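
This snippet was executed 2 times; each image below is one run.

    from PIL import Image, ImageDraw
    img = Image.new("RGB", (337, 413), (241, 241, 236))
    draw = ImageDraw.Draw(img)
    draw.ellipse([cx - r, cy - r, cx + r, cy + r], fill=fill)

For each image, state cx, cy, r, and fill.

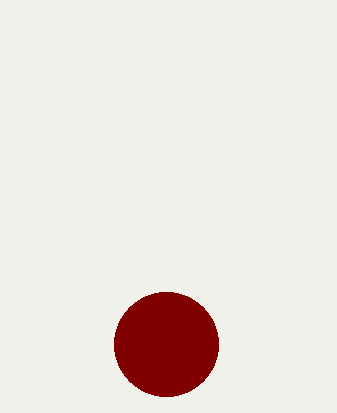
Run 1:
cx = 166; cy = 344; r = 52; fill = 'maroon'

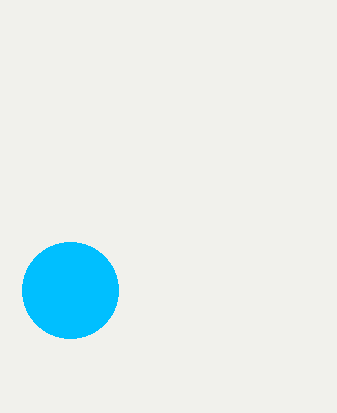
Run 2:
cx = 70, cy = 290, r = 48, fill = 'deepskyblue'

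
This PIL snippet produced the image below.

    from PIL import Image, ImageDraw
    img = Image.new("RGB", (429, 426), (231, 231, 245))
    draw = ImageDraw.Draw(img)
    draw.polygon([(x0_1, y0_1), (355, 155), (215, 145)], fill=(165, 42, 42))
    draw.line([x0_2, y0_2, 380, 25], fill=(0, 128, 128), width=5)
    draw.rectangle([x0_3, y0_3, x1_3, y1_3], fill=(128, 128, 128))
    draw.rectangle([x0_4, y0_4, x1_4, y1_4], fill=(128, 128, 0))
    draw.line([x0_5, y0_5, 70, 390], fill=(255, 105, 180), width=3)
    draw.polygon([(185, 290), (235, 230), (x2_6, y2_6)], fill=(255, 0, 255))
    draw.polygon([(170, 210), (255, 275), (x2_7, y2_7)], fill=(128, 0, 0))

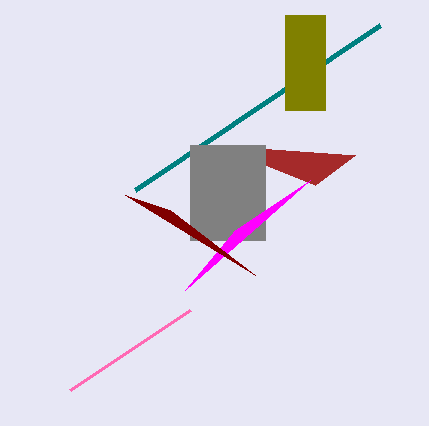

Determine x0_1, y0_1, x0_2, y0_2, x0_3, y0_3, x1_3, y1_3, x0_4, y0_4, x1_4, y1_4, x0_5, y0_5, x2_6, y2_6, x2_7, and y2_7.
x0_1 = 315; y0_1 = 185; x0_2 = 135; y0_2 = 190; x0_3 = 190; y0_3 = 145; x1_3 = 265; y1_3 = 240; x0_4 = 285; y0_4 = 15; x1_4 = 325; y1_4 = 110; x0_5 = 190; y0_5 = 310; x2_6 = 310; y2_6 = 180; x2_7 = 125; y2_7 = 195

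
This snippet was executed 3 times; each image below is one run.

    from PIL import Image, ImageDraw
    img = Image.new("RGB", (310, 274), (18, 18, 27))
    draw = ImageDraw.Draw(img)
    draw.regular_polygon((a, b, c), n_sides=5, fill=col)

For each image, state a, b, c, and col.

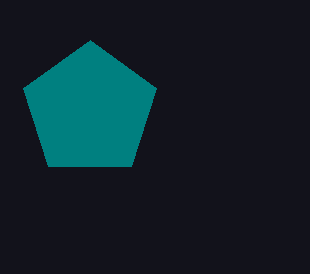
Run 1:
a = 90, b = 110, c = 70, col = 'teal'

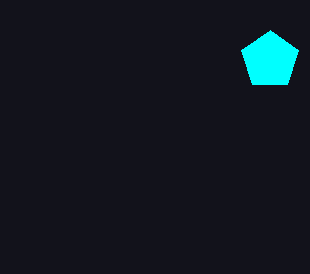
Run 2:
a = 270; b = 60; c = 30; col = 'cyan'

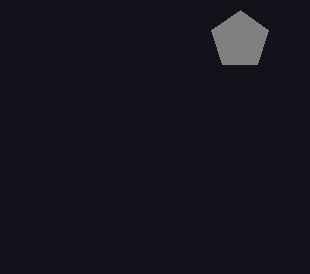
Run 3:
a = 240, b = 40, c = 30, col = 'gray'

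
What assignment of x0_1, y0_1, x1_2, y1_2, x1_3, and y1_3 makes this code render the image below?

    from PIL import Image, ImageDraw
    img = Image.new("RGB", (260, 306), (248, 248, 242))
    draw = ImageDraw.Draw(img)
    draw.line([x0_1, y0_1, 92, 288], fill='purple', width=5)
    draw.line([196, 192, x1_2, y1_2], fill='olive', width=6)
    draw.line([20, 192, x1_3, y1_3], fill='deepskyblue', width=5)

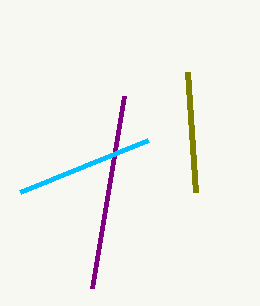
x0_1 = 124
y0_1 = 96
x1_2 = 188
y1_2 = 72
x1_3 = 148
y1_3 = 140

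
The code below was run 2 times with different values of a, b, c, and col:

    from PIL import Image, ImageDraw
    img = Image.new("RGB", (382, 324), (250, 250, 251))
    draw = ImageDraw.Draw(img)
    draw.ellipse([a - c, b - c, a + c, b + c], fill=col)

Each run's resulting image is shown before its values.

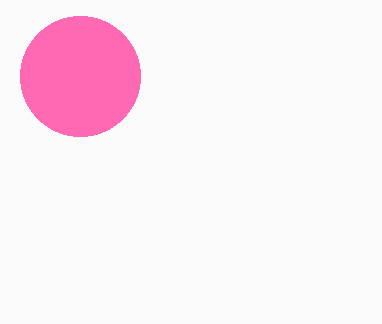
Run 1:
a = 80
b = 76
c = 60
col = 'hotpink'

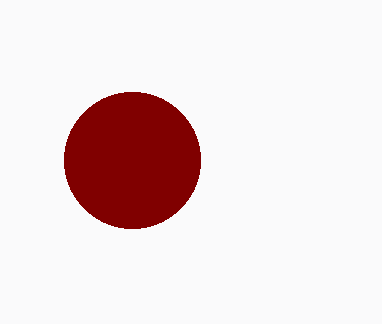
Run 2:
a = 132
b = 160
c = 68
col = 'maroon'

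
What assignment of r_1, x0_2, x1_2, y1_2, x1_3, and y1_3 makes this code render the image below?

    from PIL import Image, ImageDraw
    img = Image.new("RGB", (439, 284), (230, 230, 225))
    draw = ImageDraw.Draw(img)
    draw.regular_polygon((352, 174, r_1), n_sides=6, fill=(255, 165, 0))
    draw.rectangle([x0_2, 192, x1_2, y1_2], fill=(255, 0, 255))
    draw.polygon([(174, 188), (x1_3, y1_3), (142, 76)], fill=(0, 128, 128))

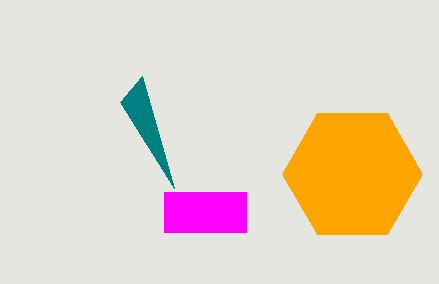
r_1 = 70; x0_2 = 164; x1_2 = 246; y1_2 = 232; x1_3 = 120; y1_3 = 102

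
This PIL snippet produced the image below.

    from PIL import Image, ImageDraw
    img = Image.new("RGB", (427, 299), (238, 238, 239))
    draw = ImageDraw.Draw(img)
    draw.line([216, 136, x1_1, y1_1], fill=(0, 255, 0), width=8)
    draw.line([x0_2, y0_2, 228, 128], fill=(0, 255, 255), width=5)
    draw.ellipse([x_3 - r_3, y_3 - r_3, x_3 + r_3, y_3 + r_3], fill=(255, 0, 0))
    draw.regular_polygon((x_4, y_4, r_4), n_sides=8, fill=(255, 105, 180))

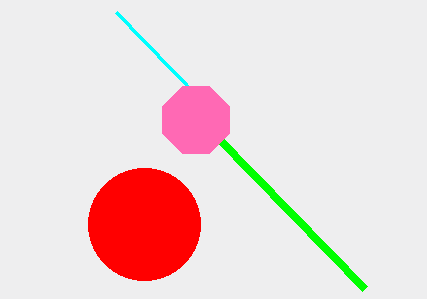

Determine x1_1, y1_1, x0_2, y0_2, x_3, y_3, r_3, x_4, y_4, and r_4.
x1_1 = 364; y1_1 = 288; x0_2 = 116; y0_2 = 12; x_3 = 144; y_3 = 224; r_3 = 56; x_4 = 196; y_4 = 120; r_4 = 36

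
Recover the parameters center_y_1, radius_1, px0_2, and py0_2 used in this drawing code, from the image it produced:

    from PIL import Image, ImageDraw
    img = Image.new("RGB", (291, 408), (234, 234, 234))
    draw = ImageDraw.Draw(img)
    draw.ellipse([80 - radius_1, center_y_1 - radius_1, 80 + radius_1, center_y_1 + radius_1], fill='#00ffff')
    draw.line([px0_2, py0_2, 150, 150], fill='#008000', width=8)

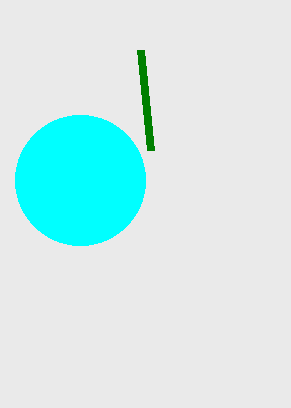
center_y_1 = 180, radius_1 = 65, px0_2 = 140, py0_2 = 50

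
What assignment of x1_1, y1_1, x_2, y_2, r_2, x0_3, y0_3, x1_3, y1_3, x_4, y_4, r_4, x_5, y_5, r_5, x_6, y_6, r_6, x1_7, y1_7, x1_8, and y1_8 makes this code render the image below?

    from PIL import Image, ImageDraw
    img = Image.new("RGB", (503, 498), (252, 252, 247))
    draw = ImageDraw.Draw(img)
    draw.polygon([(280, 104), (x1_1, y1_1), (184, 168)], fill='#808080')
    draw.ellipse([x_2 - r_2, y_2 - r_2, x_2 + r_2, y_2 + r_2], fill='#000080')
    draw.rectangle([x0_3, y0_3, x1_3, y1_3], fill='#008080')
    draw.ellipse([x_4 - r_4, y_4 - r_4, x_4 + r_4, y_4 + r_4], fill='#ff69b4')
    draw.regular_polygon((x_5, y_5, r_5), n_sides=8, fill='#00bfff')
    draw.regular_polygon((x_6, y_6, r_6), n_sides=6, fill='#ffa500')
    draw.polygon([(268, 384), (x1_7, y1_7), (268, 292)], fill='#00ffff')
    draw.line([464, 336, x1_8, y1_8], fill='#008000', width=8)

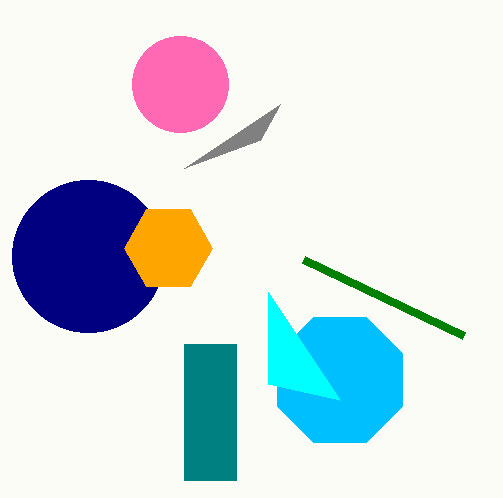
x1_1 = 260; y1_1 = 140; x_2 = 88; y_2 = 256; r_2 = 76; x0_3 = 184; y0_3 = 344; x1_3 = 236; y1_3 = 480; x_4 = 180; y_4 = 84; r_4 = 48; x_5 = 340; y_5 = 380; r_5 = 68; x_6 = 168; y_6 = 248; r_6 = 44; x1_7 = 340; y1_7 = 400; x1_8 = 304; y1_8 = 260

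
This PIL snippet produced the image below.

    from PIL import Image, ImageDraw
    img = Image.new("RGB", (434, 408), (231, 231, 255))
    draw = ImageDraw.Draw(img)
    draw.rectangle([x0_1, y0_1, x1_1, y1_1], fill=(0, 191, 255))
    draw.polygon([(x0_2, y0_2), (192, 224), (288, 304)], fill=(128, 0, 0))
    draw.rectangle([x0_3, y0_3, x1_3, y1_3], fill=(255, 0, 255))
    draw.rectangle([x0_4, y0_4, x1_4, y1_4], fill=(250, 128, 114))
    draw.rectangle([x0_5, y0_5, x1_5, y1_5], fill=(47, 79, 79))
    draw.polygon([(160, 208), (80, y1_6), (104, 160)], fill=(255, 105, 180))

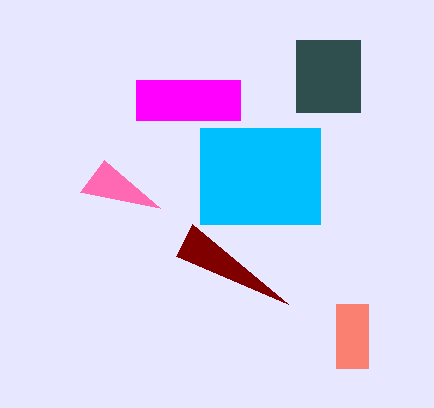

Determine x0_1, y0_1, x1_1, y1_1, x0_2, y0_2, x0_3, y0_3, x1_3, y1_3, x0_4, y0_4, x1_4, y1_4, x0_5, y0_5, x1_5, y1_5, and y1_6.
x0_1 = 200
y0_1 = 128
x1_1 = 320
y1_1 = 224
x0_2 = 176
y0_2 = 256
x0_3 = 136
y0_3 = 80
x1_3 = 240
y1_3 = 120
x0_4 = 336
y0_4 = 304
x1_4 = 368
y1_4 = 368
x0_5 = 296
y0_5 = 40
x1_5 = 360
y1_5 = 112
y1_6 = 192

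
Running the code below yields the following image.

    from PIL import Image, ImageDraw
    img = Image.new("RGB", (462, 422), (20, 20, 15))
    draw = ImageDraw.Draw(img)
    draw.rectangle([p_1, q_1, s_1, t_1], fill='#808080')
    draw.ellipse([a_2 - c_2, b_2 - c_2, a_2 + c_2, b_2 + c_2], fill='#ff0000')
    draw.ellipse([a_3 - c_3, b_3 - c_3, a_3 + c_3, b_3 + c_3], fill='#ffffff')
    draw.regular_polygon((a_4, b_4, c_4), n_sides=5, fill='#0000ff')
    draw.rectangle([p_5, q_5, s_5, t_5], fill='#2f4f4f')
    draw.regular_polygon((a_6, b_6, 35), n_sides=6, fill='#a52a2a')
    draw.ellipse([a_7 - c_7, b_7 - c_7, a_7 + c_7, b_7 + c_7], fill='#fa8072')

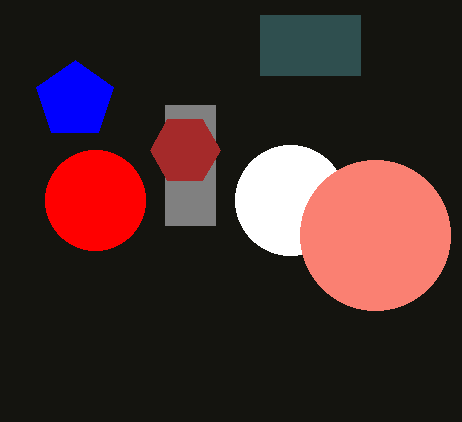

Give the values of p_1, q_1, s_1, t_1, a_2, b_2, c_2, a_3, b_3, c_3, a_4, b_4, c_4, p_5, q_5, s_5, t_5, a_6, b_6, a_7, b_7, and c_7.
p_1 = 165, q_1 = 105, s_1 = 215, t_1 = 225, a_2 = 95, b_2 = 200, c_2 = 50, a_3 = 290, b_3 = 200, c_3 = 55, a_4 = 75, b_4 = 100, c_4 = 40, p_5 = 260, q_5 = 15, s_5 = 360, t_5 = 75, a_6 = 185, b_6 = 150, a_7 = 375, b_7 = 235, c_7 = 75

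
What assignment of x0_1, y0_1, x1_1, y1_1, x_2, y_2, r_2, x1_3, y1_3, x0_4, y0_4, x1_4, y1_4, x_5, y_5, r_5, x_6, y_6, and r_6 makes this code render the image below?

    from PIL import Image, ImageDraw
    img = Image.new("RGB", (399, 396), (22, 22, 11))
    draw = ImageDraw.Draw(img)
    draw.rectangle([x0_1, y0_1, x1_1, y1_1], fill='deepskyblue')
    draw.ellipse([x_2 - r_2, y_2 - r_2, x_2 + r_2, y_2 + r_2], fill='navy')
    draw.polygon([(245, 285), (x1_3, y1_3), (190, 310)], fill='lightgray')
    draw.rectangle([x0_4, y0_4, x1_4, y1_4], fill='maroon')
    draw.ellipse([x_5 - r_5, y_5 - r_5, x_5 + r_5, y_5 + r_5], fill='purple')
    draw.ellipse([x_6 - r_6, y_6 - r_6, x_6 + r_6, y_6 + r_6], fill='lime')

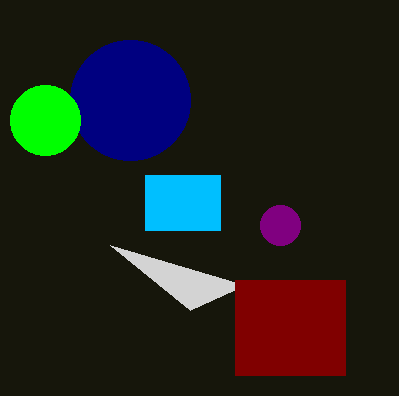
x0_1 = 145, y0_1 = 175, x1_1 = 220, y1_1 = 230, x_2 = 130, y_2 = 100, r_2 = 60, x1_3 = 110, y1_3 = 245, x0_4 = 235, y0_4 = 280, x1_4 = 345, y1_4 = 375, x_5 = 280, y_5 = 225, r_5 = 20, x_6 = 45, y_6 = 120, r_6 = 35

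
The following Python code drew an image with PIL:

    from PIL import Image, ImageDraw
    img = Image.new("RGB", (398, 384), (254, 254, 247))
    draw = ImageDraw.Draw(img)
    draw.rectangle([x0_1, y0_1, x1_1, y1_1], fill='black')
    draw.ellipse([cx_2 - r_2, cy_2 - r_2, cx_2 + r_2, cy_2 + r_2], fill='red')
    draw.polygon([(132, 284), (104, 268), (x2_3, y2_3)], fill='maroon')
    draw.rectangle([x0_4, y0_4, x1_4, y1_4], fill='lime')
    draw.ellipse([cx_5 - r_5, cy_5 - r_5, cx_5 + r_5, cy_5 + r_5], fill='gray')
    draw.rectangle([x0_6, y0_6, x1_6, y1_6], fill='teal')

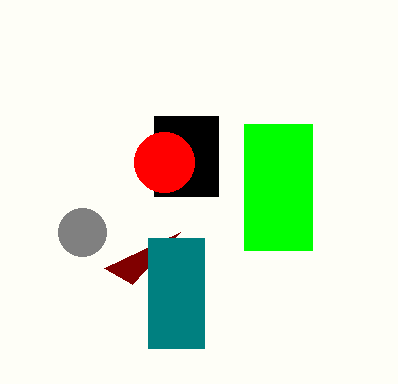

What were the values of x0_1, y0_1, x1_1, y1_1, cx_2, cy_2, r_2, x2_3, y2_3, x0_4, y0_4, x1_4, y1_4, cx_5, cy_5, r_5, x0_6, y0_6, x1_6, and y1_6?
x0_1 = 154, y0_1 = 116, x1_1 = 218, y1_1 = 196, cx_2 = 164, cy_2 = 162, r_2 = 30, x2_3 = 180, y2_3 = 232, x0_4 = 244, y0_4 = 124, x1_4 = 312, y1_4 = 250, cx_5 = 82, cy_5 = 232, r_5 = 24, x0_6 = 148, y0_6 = 238, x1_6 = 204, y1_6 = 348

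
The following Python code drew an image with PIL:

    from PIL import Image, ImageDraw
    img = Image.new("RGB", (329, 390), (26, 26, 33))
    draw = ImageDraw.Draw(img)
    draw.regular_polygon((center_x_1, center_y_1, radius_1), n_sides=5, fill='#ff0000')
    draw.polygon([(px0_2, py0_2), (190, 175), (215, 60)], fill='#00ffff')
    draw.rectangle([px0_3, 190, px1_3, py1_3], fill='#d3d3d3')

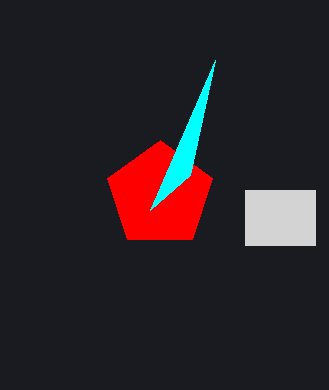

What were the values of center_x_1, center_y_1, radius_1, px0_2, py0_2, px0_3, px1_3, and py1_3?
center_x_1 = 160
center_y_1 = 195
radius_1 = 55
px0_2 = 150
py0_2 = 210
px0_3 = 245
px1_3 = 315
py1_3 = 245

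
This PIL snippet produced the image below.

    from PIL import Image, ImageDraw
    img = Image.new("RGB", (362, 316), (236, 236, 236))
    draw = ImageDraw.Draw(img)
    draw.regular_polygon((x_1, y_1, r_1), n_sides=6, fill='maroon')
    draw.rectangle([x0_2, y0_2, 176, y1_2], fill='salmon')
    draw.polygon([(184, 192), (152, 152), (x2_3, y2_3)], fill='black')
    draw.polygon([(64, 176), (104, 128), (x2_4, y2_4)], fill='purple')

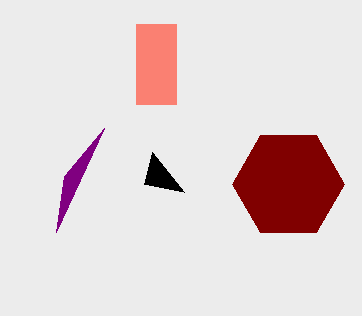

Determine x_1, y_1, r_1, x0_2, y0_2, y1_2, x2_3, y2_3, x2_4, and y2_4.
x_1 = 288; y_1 = 184; r_1 = 56; x0_2 = 136; y0_2 = 24; y1_2 = 104; x2_3 = 144; y2_3 = 184; x2_4 = 56; y2_4 = 232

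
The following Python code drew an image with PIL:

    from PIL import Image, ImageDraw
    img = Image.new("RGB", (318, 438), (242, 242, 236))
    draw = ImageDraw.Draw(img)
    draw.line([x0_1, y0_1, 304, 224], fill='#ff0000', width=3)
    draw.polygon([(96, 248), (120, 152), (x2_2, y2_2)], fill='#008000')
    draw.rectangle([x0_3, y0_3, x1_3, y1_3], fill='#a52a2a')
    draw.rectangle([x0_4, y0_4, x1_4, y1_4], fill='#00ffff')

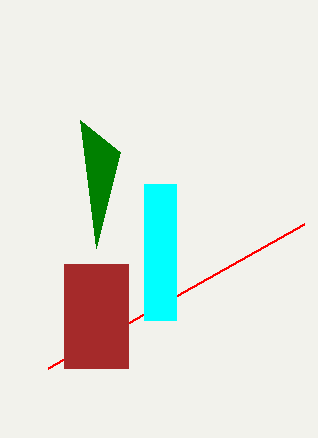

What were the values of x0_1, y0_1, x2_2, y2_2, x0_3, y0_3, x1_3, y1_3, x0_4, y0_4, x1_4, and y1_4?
x0_1 = 48; y0_1 = 368; x2_2 = 80; y2_2 = 120; x0_3 = 64; y0_3 = 264; x1_3 = 128; y1_3 = 368; x0_4 = 144; y0_4 = 184; x1_4 = 176; y1_4 = 320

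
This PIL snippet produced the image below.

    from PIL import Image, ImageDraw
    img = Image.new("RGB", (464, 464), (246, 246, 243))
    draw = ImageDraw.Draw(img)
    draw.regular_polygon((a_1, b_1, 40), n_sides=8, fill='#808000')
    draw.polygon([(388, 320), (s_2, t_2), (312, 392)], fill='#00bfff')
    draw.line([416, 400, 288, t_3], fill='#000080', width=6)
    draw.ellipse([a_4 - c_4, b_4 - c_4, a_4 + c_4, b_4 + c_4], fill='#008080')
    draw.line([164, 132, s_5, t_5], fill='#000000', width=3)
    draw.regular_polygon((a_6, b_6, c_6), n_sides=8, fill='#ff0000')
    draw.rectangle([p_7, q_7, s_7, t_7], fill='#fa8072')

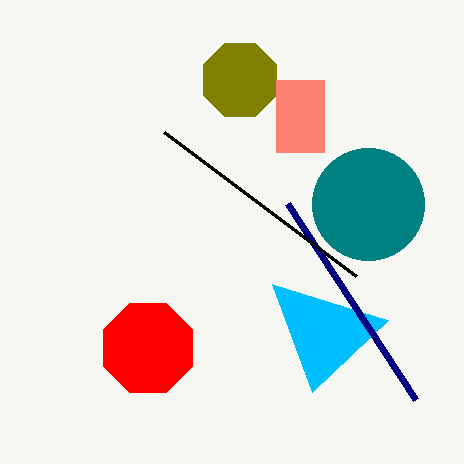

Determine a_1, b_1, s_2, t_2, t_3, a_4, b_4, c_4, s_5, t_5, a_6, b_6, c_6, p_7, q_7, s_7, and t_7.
a_1 = 240, b_1 = 80, s_2 = 272, t_2 = 284, t_3 = 204, a_4 = 368, b_4 = 204, c_4 = 56, s_5 = 356, t_5 = 276, a_6 = 148, b_6 = 348, c_6 = 48, p_7 = 276, q_7 = 80, s_7 = 324, t_7 = 152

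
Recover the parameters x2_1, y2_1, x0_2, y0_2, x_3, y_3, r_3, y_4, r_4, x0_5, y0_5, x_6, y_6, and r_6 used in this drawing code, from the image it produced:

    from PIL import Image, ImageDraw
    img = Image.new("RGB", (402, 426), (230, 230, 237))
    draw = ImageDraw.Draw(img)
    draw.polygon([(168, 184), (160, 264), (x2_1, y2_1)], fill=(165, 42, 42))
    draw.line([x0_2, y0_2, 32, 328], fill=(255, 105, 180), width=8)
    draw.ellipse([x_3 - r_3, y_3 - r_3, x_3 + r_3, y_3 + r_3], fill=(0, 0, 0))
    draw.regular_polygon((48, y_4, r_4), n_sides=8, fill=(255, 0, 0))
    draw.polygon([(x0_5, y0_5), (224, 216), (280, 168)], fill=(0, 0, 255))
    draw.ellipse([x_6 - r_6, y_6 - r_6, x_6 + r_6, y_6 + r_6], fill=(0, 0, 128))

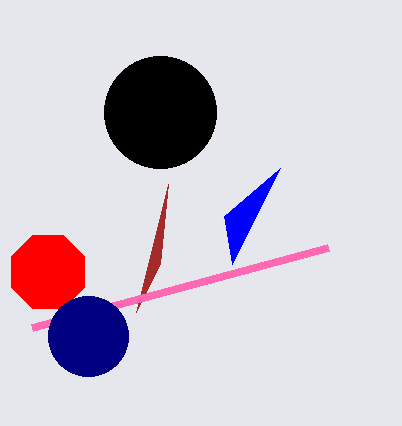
x2_1 = 136
y2_1 = 312
x0_2 = 328
y0_2 = 248
x_3 = 160
y_3 = 112
r_3 = 56
y_4 = 272
r_4 = 40
x0_5 = 232
y0_5 = 264
x_6 = 88
y_6 = 336
r_6 = 40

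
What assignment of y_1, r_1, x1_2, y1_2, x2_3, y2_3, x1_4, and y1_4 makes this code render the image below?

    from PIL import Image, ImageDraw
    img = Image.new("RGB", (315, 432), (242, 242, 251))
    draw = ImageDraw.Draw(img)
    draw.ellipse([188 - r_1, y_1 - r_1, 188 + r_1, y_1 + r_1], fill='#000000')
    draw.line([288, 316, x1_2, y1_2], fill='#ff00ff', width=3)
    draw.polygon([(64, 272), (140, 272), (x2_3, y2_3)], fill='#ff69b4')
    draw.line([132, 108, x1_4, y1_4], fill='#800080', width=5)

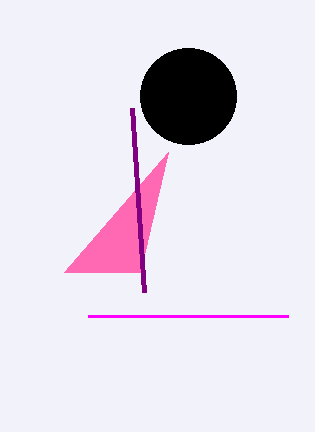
y_1 = 96, r_1 = 48, x1_2 = 88, y1_2 = 316, x2_3 = 168, y2_3 = 152, x1_4 = 144, y1_4 = 292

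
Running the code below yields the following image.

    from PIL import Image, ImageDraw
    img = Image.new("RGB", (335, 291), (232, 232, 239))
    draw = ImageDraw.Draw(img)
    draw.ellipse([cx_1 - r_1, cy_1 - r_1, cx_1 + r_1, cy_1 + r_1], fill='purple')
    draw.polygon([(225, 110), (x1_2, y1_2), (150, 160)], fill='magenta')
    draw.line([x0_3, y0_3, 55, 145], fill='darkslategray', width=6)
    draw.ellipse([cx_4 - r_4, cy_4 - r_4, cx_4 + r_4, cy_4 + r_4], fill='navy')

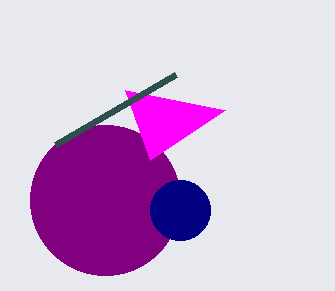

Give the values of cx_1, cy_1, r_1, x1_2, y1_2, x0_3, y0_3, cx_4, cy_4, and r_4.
cx_1 = 105
cy_1 = 200
r_1 = 75
x1_2 = 125
y1_2 = 90
x0_3 = 175
y0_3 = 75
cx_4 = 180
cy_4 = 210
r_4 = 30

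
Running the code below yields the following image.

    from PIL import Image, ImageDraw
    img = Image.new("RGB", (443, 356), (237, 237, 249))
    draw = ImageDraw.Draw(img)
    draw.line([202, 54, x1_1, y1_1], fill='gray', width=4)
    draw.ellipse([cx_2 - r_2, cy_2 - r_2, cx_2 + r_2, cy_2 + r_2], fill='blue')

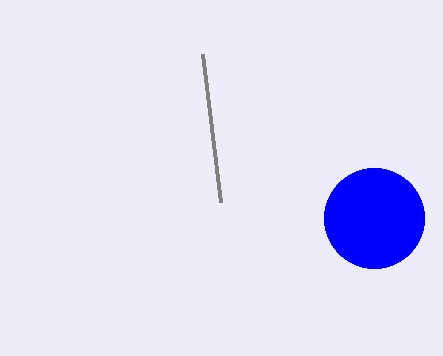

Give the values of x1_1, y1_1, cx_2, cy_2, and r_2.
x1_1 = 220, y1_1 = 202, cx_2 = 374, cy_2 = 218, r_2 = 50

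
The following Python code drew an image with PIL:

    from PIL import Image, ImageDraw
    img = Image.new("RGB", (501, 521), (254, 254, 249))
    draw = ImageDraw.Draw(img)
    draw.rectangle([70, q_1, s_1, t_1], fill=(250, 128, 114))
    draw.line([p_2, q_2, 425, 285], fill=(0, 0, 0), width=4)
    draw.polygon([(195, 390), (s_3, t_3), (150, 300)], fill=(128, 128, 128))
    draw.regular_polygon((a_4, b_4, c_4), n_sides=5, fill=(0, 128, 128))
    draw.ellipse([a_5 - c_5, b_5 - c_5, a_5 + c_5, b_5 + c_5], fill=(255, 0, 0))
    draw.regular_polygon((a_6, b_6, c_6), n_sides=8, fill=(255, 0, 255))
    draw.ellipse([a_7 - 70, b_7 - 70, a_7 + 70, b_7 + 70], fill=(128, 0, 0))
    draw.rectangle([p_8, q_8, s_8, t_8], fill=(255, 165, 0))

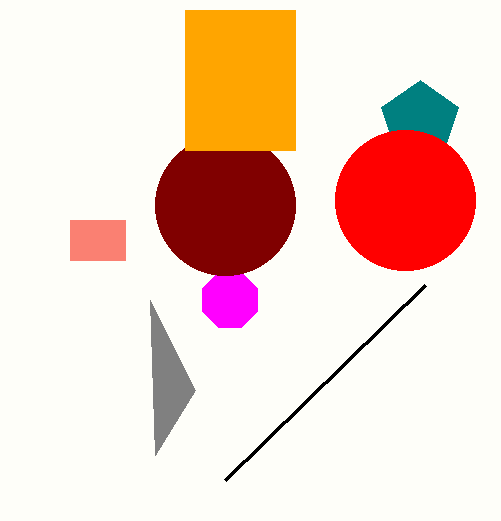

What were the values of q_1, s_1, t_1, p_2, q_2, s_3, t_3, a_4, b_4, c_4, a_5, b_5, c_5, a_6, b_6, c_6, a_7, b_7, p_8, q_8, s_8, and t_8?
q_1 = 220; s_1 = 125; t_1 = 260; p_2 = 225; q_2 = 480; s_3 = 155; t_3 = 455; a_4 = 420; b_4 = 120; c_4 = 40; a_5 = 405; b_5 = 200; c_5 = 70; a_6 = 230; b_6 = 300; c_6 = 30; a_7 = 225; b_7 = 205; p_8 = 185; q_8 = 10; s_8 = 295; t_8 = 150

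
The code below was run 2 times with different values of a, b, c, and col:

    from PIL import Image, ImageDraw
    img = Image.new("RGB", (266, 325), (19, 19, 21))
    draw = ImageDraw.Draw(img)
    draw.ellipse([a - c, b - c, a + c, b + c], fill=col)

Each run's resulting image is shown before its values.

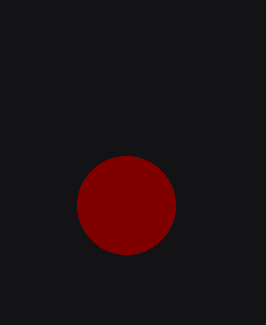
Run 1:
a = 126; b = 205; c = 49; col = 'maroon'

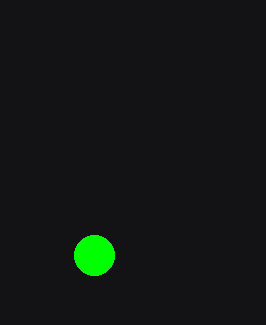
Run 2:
a = 94; b = 255; c = 20; col = 'lime'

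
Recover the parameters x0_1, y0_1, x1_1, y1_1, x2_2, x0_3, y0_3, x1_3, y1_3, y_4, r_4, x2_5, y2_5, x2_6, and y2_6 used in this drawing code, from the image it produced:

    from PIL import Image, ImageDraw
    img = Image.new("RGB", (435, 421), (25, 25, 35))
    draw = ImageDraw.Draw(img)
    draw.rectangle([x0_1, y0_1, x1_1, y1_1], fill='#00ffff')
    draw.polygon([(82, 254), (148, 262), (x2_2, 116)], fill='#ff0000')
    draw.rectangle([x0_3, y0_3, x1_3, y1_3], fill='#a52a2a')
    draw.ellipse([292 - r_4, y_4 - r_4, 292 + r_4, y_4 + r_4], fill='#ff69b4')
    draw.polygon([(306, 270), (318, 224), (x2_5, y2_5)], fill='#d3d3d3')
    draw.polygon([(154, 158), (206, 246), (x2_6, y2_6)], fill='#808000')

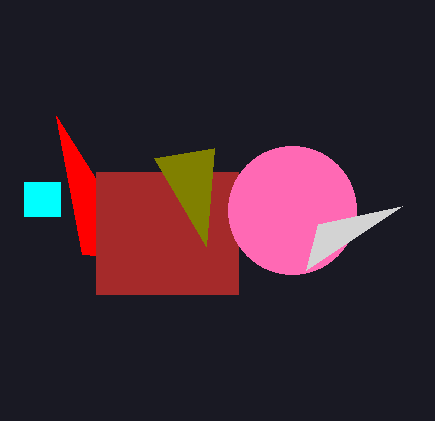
x0_1 = 24, y0_1 = 182, x1_1 = 60, y1_1 = 216, x2_2 = 56, x0_3 = 96, y0_3 = 172, x1_3 = 238, y1_3 = 294, y_4 = 210, r_4 = 64, x2_5 = 402, y2_5 = 206, x2_6 = 214, y2_6 = 148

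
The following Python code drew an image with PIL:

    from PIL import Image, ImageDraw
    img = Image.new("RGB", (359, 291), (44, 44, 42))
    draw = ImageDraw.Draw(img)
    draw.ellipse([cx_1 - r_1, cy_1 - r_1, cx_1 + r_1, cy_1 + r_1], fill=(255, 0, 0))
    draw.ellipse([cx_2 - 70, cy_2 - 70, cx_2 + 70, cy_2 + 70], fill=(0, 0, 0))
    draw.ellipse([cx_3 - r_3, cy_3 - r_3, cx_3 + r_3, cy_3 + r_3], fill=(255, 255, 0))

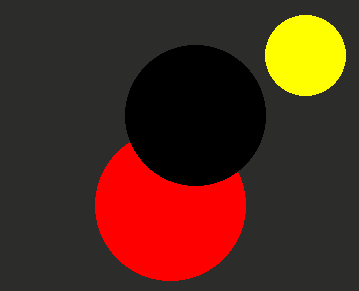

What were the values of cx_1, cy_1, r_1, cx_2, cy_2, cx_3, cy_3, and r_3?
cx_1 = 170, cy_1 = 205, r_1 = 75, cx_2 = 195, cy_2 = 115, cx_3 = 305, cy_3 = 55, r_3 = 40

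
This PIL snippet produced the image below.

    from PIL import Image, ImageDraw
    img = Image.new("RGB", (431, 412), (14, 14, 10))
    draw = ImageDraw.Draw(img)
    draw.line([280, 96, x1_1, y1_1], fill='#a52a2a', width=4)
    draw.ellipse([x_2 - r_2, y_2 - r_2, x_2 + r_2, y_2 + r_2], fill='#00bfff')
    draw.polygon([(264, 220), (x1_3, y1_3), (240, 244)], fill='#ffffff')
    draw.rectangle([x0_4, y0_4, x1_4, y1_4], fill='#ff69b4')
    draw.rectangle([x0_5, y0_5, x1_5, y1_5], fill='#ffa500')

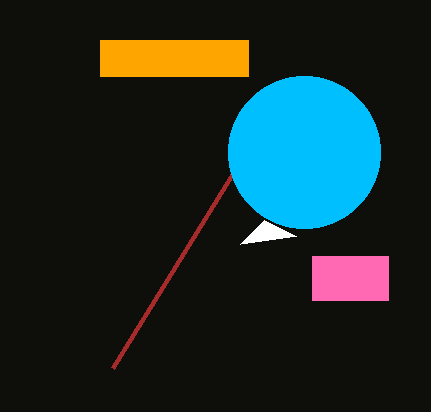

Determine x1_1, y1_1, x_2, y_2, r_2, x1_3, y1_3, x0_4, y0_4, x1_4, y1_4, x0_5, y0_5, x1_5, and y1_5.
x1_1 = 112; y1_1 = 368; x_2 = 304; y_2 = 152; r_2 = 76; x1_3 = 296; y1_3 = 236; x0_4 = 312; y0_4 = 256; x1_4 = 388; y1_4 = 300; x0_5 = 100; y0_5 = 40; x1_5 = 248; y1_5 = 76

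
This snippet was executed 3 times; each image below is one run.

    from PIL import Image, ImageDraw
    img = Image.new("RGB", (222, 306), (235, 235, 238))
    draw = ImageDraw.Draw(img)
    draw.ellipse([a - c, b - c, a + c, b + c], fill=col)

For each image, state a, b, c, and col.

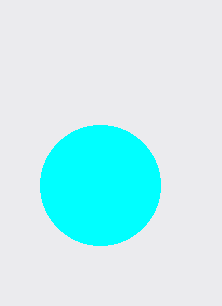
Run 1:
a = 100, b = 185, c = 60, col = 'cyan'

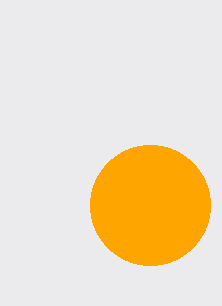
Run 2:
a = 150; b = 205; c = 60; col = 'orange'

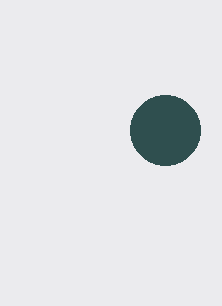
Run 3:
a = 165, b = 130, c = 35, col = 'darkslategray'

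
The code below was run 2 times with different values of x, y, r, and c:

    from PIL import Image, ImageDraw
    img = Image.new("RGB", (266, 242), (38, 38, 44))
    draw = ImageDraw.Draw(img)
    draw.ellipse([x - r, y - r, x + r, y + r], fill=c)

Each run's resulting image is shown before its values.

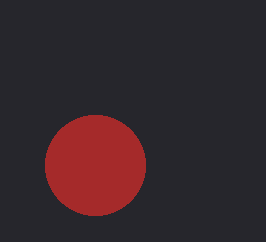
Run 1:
x = 95
y = 165
r = 50
c = 'brown'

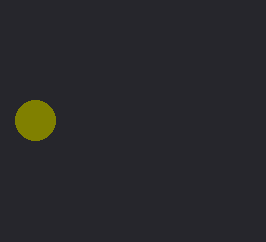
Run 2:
x = 35; y = 120; r = 20; c = 'olive'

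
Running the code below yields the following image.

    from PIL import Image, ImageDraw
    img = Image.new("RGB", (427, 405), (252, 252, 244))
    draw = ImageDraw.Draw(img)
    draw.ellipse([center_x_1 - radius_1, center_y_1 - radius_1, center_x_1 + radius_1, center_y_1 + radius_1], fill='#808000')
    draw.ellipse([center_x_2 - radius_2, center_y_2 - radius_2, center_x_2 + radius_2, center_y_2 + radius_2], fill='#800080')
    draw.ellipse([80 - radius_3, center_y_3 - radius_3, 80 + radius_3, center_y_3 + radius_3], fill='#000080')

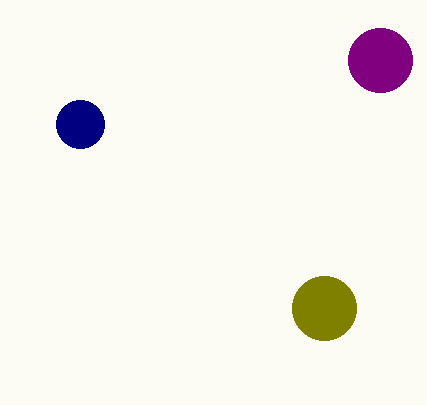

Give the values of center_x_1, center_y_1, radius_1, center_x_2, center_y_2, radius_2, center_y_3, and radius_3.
center_x_1 = 324, center_y_1 = 308, radius_1 = 32, center_x_2 = 380, center_y_2 = 60, radius_2 = 32, center_y_3 = 124, radius_3 = 24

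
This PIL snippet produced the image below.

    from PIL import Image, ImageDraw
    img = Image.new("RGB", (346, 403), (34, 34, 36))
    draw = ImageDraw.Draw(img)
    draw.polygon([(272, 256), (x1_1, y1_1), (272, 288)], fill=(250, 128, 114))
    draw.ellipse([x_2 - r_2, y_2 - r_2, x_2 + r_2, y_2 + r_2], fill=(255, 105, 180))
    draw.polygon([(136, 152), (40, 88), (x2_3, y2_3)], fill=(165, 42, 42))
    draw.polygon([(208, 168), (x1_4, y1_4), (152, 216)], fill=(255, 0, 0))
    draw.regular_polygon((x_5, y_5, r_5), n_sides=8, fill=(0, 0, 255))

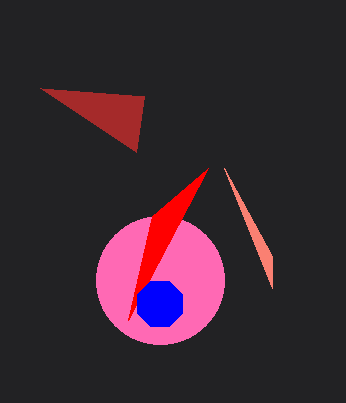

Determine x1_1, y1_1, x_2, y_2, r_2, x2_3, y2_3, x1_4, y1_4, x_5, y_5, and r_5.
x1_1 = 224, y1_1 = 168, x_2 = 160, y_2 = 280, r_2 = 64, x2_3 = 144, y2_3 = 96, x1_4 = 128, y1_4 = 320, x_5 = 160, y_5 = 304, r_5 = 24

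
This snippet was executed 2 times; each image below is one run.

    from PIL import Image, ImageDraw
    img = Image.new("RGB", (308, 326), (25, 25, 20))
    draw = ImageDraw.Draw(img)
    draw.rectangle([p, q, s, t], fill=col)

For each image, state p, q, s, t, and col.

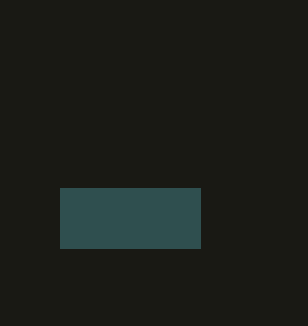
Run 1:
p = 60, q = 188, s = 200, t = 248, col = 'darkslategray'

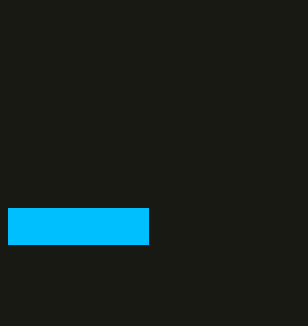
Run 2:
p = 8; q = 208; s = 148; t = 244; col = 'deepskyblue'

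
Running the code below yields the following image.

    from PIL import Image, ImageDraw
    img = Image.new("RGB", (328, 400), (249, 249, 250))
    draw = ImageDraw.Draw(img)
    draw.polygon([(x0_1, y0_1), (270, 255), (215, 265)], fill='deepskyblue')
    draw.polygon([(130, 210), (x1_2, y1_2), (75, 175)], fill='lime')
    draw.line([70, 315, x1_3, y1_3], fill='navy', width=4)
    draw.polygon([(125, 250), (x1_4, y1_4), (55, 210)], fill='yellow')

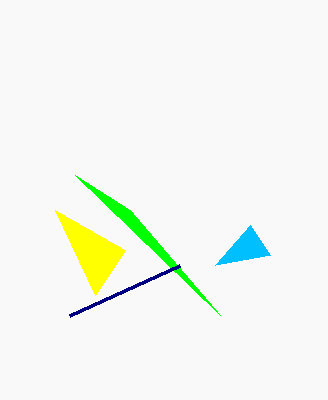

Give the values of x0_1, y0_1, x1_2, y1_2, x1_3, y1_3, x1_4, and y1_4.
x0_1 = 250; y0_1 = 225; x1_2 = 220; y1_2 = 315; x1_3 = 180; y1_3 = 265; x1_4 = 95; y1_4 = 295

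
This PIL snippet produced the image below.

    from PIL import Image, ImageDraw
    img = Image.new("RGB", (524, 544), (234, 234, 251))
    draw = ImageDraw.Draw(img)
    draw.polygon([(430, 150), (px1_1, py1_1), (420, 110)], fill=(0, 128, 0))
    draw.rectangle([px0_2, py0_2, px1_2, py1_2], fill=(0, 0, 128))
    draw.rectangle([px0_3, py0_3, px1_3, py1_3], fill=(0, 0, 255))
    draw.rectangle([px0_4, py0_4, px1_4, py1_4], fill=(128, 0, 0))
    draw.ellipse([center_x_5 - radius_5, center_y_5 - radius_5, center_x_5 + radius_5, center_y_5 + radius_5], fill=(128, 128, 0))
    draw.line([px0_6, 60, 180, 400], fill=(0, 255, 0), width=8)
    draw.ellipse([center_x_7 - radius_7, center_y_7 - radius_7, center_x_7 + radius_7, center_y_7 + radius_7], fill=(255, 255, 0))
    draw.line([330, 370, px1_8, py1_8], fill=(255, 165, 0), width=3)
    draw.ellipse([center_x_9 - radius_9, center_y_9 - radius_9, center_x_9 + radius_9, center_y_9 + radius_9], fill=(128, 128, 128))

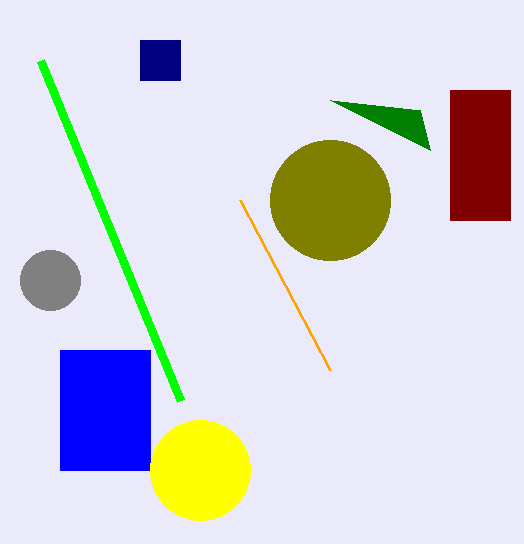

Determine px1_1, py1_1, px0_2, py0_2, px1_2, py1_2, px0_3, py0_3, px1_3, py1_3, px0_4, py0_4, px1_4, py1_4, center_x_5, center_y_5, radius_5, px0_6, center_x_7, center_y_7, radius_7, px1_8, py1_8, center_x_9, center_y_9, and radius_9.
px1_1 = 330; py1_1 = 100; px0_2 = 140; py0_2 = 40; px1_2 = 180; py1_2 = 80; px0_3 = 60; py0_3 = 350; px1_3 = 150; py1_3 = 470; px0_4 = 450; py0_4 = 90; px1_4 = 510; py1_4 = 220; center_x_5 = 330; center_y_5 = 200; radius_5 = 60; px0_6 = 40; center_x_7 = 200; center_y_7 = 470; radius_7 = 50; px1_8 = 240; py1_8 = 200; center_x_9 = 50; center_y_9 = 280; radius_9 = 30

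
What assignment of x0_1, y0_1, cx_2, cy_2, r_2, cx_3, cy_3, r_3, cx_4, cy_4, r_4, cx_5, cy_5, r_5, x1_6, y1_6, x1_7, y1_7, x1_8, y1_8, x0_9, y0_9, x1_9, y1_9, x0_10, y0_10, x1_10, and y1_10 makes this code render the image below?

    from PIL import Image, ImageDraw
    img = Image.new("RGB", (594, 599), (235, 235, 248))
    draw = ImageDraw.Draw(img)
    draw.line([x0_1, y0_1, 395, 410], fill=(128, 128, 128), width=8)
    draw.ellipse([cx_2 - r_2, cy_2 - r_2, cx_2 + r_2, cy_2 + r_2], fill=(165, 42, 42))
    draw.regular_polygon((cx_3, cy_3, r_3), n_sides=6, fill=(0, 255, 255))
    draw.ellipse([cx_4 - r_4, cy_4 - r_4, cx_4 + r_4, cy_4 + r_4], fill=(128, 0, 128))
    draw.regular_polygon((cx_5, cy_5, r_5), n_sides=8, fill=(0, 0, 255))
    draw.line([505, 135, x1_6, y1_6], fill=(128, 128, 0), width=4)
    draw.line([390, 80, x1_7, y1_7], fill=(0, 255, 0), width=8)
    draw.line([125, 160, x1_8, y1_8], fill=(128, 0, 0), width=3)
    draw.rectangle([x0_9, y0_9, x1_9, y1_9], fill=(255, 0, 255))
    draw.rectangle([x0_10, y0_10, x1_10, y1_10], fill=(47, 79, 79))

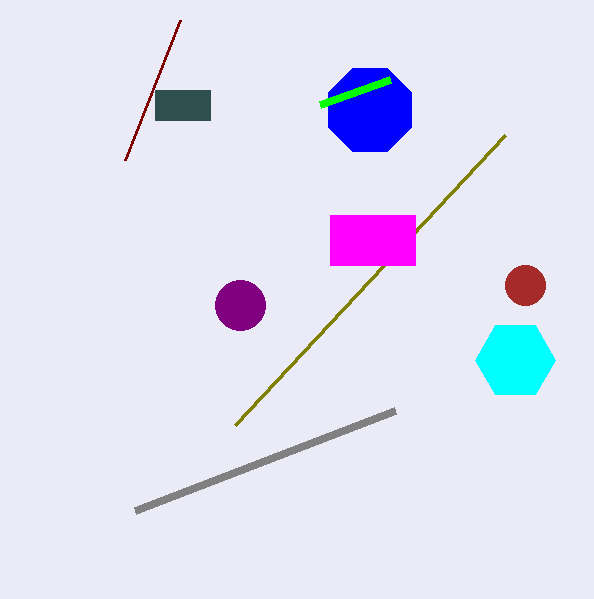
x0_1 = 135, y0_1 = 510, cx_2 = 525, cy_2 = 285, r_2 = 20, cx_3 = 515, cy_3 = 360, r_3 = 40, cx_4 = 240, cy_4 = 305, r_4 = 25, cx_5 = 370, cy_5 = 110, r_5 = 45, x1_6 = 235, y1_6 = 425, x1_7 = 320, y1_7 = 105, x1_8 = 180, y1_8 = 20, x0_9 = 330, y0_9 = 215, x1_9 = 415, y1_9 = 265, x0_10 = 155, y0_10 = 90, x1_10 = 210, y1_10 = 120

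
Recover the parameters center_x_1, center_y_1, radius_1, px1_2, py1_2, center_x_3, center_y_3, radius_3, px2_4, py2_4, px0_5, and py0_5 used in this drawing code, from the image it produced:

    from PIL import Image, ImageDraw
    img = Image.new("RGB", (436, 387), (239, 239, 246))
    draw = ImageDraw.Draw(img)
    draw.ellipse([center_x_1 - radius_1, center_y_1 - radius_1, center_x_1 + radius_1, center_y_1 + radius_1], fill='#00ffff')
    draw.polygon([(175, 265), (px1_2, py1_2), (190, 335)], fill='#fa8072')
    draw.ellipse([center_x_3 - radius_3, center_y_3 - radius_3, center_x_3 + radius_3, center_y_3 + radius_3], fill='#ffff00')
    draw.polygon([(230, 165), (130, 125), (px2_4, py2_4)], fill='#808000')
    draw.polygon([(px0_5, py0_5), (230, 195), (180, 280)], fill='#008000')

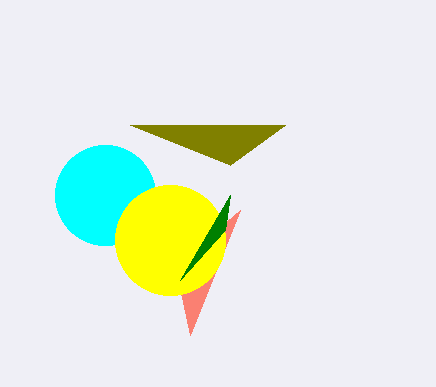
center_x_1 = 105, center_y_1 = 195, radius_1 = 50, px1_2 = 240, py1_2 = 210, center_x_3 = 170, center_y_3 = 240, radius_3 = 55, px2_4 = 285, py2_4 = 125, px0_5 = 225, py0_5 = 230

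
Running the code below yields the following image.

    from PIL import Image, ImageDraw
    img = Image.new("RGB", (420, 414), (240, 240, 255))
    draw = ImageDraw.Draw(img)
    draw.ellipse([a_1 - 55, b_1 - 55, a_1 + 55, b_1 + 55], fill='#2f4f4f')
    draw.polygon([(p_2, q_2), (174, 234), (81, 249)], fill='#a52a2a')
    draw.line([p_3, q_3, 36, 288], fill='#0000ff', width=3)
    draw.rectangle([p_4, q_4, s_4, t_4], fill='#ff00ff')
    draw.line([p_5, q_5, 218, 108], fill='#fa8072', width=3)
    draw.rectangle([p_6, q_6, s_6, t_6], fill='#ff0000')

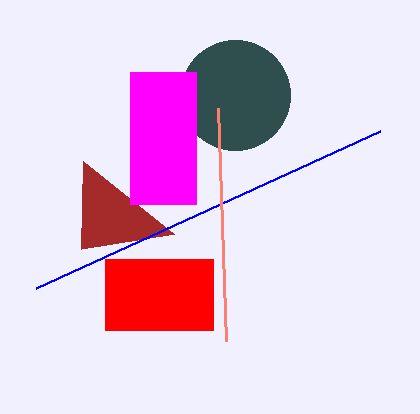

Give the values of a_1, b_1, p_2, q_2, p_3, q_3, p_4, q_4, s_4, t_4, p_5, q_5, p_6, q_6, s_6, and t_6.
a_1 = 235
b_1 = 95
p_2 = 83
q_2 = 161
p_3 = 380
q_3 = 131
p_4 = 130
q_4 = 72
s_4 = 196
t_4 = 204
p_5 = 226
q_5 = 341
p_6 = 105
q_6 = 259
s_6 = 213
t_6 = 330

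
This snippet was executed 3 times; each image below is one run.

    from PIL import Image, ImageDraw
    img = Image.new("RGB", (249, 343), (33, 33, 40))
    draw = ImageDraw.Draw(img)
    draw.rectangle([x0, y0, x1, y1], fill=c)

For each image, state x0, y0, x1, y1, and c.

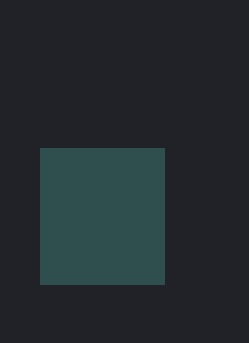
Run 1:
x0 = 40
y0 = 148
x1 = 164
y1 = 284
c = 'darkslategray'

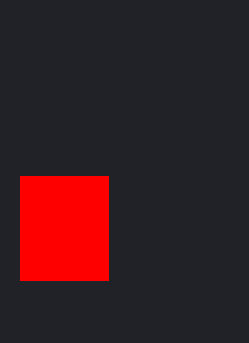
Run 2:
x0 = 20, y0 = 176, x1 = 108, y1 = 280, c = 'red'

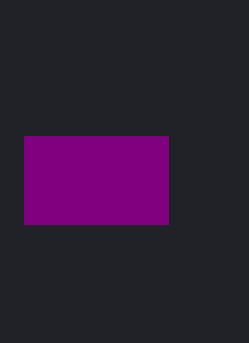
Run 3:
x0 = 24
y0 = 136
x1 = 168
y1 = 224
c = 'purple'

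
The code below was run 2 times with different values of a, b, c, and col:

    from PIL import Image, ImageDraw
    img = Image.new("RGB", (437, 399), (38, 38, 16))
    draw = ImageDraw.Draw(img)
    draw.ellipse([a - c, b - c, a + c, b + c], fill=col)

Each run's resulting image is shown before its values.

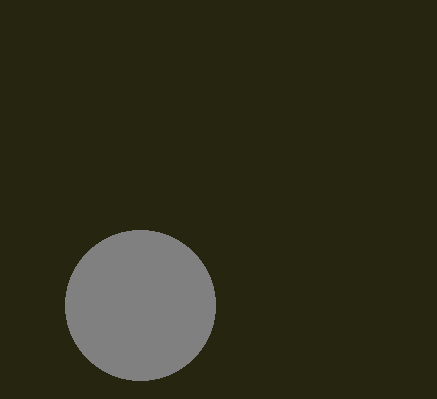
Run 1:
a = 140; b = 305; c = 75; col = 'gray'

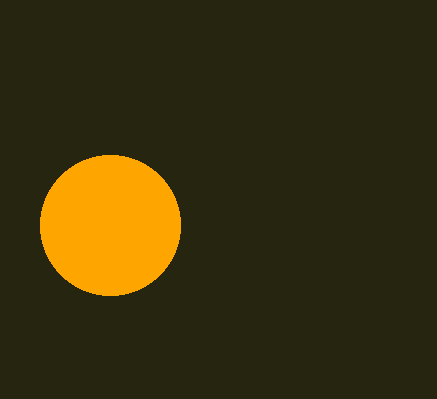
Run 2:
a = 110; b = 225; c = 70; col = 'orange'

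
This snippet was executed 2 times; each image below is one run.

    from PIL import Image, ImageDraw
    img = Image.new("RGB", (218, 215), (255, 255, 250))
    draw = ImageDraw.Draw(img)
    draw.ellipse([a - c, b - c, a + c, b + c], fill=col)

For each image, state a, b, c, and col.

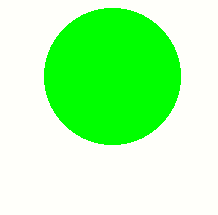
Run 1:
a = 112
b = 76
c = 68
col = 'lime'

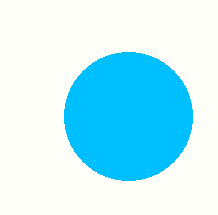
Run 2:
a = 128; b = 116; c = 64; col = 'deepskyblue'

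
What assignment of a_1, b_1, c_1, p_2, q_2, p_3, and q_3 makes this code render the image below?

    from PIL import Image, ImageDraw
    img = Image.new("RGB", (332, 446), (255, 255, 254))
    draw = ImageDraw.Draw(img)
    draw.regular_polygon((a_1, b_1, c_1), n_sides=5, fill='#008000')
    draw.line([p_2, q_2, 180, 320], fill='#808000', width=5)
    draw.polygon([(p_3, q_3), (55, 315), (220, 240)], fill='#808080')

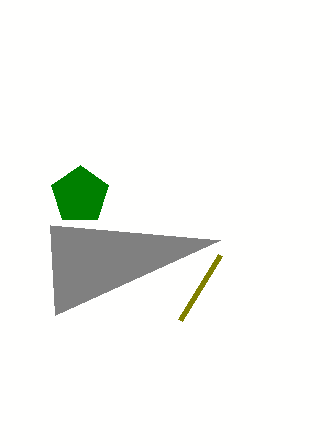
a_1 = 80, b_1 = 195, c_1 = 30, p_2 = 220, q_2 = 255, p_3 = 50, q_3 = 225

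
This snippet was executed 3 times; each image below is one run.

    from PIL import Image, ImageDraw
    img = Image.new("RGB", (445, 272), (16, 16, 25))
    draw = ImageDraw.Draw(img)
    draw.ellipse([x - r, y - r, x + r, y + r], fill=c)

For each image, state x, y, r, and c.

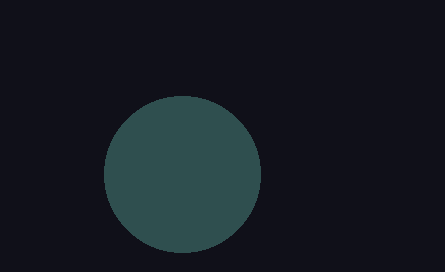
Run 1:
x = 182, y = 174, r = 78, c = 'darkslategray'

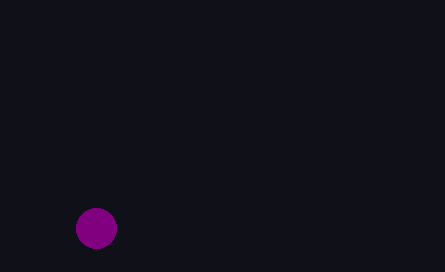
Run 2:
x = 96
y = 228
r = 20
c = 'purple'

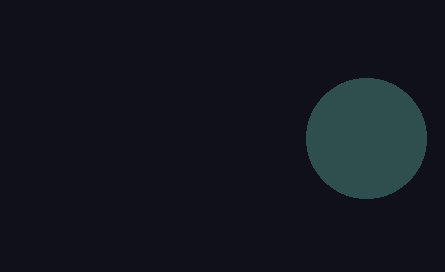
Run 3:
x = 366
y = 138
r = 60
c = 'darkslategray'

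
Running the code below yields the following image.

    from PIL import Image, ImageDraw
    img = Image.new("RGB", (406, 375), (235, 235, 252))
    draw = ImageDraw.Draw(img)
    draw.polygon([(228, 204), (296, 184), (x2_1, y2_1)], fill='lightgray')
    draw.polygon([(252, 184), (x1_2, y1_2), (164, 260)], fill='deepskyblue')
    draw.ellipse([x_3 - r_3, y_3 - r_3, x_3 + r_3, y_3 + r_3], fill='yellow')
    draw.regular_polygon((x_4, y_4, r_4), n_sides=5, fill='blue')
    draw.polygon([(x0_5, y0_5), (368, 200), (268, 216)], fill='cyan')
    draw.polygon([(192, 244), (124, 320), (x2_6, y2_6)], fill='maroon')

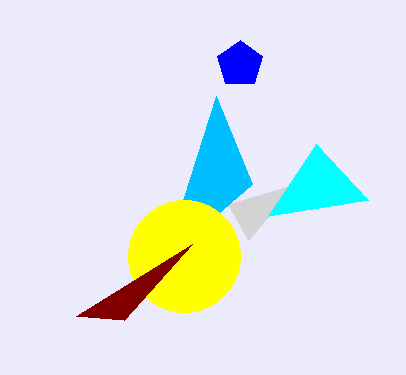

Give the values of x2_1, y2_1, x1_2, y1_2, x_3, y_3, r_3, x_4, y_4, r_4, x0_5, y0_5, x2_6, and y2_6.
x2_1 = 248; y2_1 = 240; x1_2 = 216; y1_2 = 96; x_3 = 184; y_3 = 256; r_3 = 56; x_4 = 240; y_4 = 64; r_4 = 24; x0_5 = 316; y0_5 = 144; x2_6 = 76; y2_6 = 316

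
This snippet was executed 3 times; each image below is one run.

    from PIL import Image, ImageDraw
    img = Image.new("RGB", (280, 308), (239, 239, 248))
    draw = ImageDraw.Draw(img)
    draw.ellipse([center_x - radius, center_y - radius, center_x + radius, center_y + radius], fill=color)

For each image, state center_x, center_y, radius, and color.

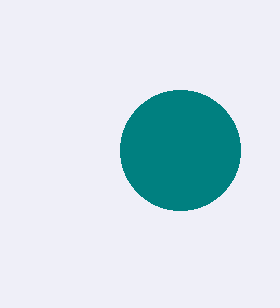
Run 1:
center_x = 180, center_y = 150, radius = 60, color = 'teal'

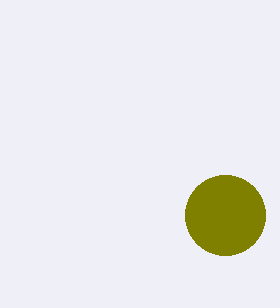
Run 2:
center_x = 225
center_y = 215
radius = 40
color = 'olive'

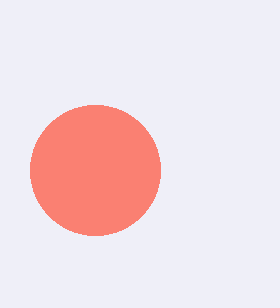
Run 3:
center_x = 95; center_y = 170; radius = 65; color = 'salmon'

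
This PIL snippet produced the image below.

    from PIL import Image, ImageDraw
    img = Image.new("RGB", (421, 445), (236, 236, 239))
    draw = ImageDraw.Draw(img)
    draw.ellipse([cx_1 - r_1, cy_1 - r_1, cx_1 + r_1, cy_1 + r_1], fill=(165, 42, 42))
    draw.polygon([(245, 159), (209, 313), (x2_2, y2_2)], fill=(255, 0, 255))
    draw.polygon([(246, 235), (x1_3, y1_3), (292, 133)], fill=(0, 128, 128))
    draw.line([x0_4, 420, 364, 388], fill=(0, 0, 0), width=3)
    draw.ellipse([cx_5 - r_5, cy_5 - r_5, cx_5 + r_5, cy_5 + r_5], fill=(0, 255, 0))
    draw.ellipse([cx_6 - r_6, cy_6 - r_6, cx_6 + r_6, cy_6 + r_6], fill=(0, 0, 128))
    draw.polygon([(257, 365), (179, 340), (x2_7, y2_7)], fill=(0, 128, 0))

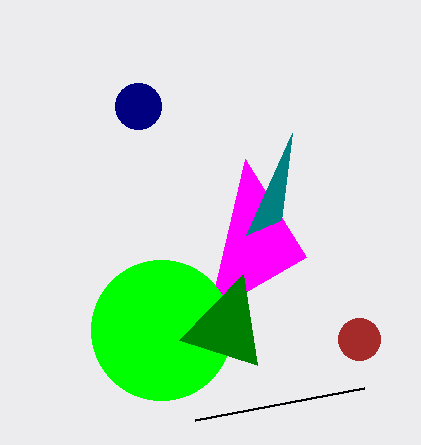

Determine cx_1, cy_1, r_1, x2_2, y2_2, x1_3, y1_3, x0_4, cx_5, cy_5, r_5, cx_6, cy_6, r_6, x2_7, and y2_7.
cx_1 = 359, cy_1 = 339, r_1 = 21, x2_2 = 306, y2_2 = 257, x1_3 = 281, y1_3 = 220, x0_4 = 195, cx_5 = 161, cy_5 = 330, r_5 = 70, cx_6 = 138, cy_6 = 106, r_6 = 23, x2_7 = 243, y2_7 = 274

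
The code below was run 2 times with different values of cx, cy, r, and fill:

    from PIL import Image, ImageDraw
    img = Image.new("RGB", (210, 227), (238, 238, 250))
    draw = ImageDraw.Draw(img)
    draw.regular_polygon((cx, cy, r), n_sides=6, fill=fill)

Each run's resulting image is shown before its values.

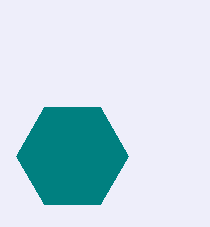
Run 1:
cx = 72
cy = 156
r = 56
fill = 'teal'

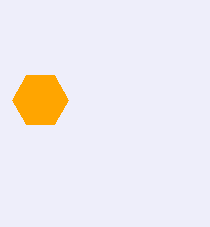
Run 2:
cx = 40, cy = 100, r = 28, fill = 'orange'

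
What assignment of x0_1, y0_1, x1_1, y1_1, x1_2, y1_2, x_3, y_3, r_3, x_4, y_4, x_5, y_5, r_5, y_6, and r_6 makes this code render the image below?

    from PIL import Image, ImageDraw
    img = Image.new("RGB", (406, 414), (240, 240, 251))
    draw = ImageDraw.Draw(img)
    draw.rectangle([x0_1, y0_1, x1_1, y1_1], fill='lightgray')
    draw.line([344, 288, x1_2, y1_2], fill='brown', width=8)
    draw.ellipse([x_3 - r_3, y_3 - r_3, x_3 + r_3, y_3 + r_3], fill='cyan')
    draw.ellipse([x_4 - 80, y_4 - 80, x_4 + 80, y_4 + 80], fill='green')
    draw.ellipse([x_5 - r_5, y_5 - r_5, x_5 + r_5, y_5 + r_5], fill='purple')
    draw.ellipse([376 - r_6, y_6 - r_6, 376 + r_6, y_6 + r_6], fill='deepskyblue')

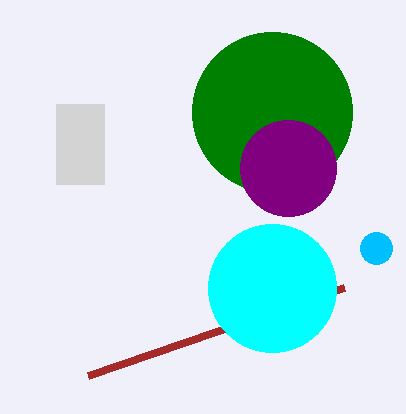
x0_1 = 56, y0_1 = 104, x1_1 = 104, y1_1 = 184, x1_2 = 88, y1_2 = 376, x_3 = 272, y_3 = 288, r_3 = 64, x_4 = 272, y_4 = 112, x_5 = 288, y_5 = 168, r_5 = 48, y_6 = 248, r_6 = 16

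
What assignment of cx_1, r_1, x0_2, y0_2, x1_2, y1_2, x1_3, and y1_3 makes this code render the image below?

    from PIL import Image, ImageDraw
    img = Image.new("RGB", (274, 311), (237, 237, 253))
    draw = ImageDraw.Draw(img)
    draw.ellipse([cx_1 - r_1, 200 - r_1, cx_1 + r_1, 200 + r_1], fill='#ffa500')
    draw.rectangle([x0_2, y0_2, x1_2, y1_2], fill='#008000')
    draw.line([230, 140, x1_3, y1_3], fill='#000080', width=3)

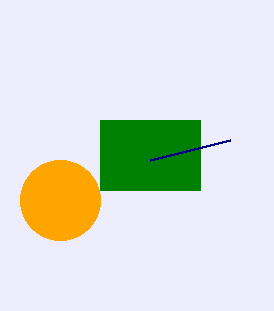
cx_1 = 60
r_1 = 40
x0_2 = 100
y0_2 = 120
x1_2 = 200
y1_2 = 190
x1_3 = 150
y1_3 = 160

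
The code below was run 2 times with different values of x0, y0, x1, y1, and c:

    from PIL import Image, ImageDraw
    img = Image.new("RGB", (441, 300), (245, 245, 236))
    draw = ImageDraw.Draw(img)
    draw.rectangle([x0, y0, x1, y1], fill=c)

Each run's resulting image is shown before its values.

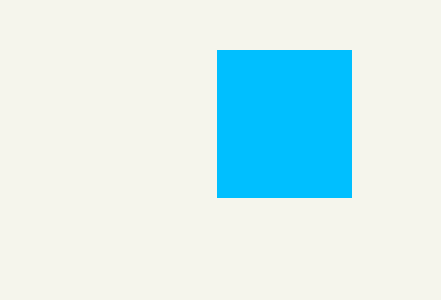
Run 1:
x0 = 217
y0 = 50
x1 = 351
y1 = 197
c = 'deepskyblue'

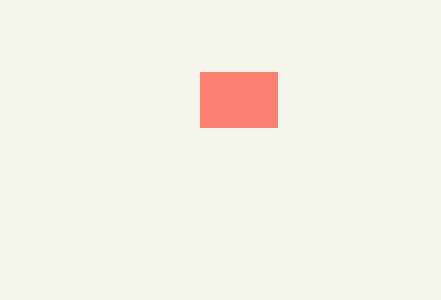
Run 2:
x0 = 200; y0 = 72; x1 = 277; y1 = 127; c = 'salmon'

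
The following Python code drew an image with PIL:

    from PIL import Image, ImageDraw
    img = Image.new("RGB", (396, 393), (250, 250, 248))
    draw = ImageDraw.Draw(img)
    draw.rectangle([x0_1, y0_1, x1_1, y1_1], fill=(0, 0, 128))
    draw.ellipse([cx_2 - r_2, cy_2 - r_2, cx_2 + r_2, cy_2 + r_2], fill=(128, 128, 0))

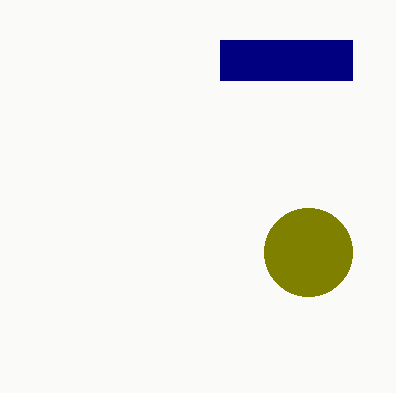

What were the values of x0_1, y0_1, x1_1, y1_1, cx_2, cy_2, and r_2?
x0_1 = 220; y0_1 = 40; x1_1 = 352; y1_1 = 80; cx_2 = 308; cy_2 = 252; r_2 = 44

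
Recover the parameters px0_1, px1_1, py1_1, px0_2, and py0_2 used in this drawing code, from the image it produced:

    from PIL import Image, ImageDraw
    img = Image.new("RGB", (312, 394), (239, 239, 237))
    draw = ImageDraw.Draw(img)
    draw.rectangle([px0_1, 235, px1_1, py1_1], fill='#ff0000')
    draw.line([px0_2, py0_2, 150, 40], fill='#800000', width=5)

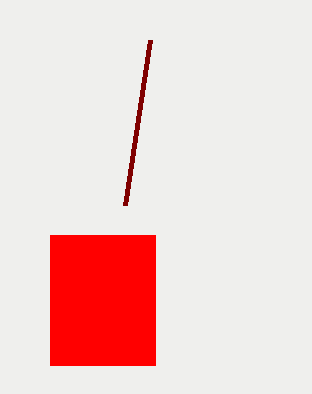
px0_1 = 50, px1_1 = 155, py1_1 = 365, px0_2 = 125, py0_2 = 205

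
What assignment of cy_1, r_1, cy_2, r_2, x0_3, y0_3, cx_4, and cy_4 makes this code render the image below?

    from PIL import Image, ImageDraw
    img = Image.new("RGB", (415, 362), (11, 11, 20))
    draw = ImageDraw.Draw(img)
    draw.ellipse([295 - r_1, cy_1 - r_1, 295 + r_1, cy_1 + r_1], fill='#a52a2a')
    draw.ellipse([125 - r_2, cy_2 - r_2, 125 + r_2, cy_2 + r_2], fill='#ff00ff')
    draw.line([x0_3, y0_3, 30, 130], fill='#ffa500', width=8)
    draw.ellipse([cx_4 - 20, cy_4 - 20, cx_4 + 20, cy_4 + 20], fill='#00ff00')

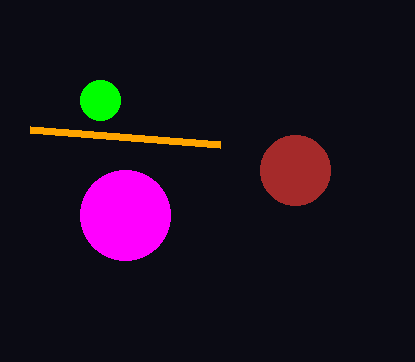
cy_1 = 170
r_1 = 35
cy_2 = 215
r_2 = 45
x0_3 = 220
y0_3 = 145
cx_4 = 100
cy_4 = 100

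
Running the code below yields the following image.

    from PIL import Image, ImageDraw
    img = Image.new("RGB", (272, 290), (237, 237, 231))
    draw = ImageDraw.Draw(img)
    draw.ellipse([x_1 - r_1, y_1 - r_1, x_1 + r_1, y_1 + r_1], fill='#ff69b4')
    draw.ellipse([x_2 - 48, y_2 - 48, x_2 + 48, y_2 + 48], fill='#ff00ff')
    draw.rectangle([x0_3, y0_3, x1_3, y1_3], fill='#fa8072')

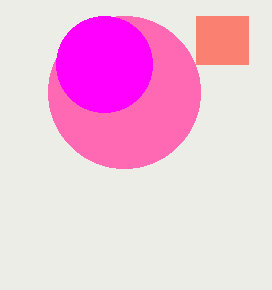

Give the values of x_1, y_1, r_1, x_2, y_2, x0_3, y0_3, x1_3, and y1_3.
x_1 = 124
y_1 = 92
r_1 = 76
x_2 = 104
y_2 = 64
x0_3 = 196
y0_3 = 16
x1_3 = 248
y1_3 = 64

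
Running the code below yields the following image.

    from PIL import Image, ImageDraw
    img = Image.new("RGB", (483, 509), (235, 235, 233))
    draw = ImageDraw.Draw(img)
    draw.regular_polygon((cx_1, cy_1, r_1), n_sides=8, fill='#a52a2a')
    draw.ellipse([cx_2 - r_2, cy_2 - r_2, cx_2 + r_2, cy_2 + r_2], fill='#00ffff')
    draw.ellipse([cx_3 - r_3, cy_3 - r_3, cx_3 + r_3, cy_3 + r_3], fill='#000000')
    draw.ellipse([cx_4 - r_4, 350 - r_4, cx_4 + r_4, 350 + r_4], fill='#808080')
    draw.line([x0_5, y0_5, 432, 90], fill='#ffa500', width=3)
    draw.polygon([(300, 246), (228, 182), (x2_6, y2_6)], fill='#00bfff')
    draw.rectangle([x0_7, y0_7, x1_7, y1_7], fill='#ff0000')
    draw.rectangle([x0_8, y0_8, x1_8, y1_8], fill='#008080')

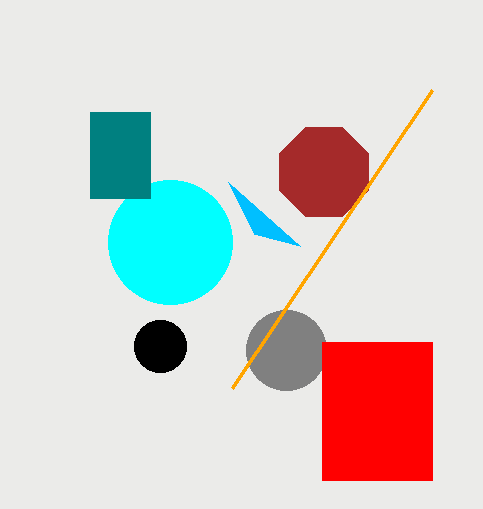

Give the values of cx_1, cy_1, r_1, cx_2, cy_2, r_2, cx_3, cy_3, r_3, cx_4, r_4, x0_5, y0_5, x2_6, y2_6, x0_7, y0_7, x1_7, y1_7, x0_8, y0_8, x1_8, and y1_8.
cx_1 = 324, cy_1 = 172, r_1 = 48, cx_2 = 170, cy_2 = 242, r_2 = 62, cx_3 = 160, cy_3 = 346, r_3 = 26, cx_4 = 286, r_4 = 40, x0_5 = 232, y0_5 = 388, x2_6 = 254, y2_6 = 234, x0_7 = 322, y0_7 = 342, x1_7 = 432, y1_7 = 480, x0_8 = 90, y0_8 = 112, x1_8 = 150, y1_8 = 198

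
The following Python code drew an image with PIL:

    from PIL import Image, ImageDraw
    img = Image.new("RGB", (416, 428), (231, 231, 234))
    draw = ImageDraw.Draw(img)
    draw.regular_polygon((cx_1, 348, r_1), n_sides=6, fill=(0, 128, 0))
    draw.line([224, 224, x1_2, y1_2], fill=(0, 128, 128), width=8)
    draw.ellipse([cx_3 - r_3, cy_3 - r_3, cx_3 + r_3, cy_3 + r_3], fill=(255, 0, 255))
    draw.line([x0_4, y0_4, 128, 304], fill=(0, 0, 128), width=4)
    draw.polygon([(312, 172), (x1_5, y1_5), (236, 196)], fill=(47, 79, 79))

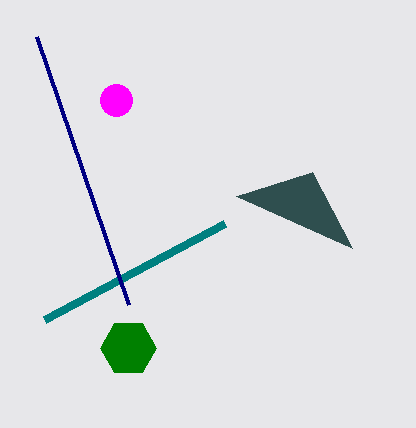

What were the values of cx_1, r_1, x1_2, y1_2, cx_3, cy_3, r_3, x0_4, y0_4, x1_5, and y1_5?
cx_1 = 128; r_1 = 28; x1_2 = 44; y1_2 = 320; cx_3 = 116; cy_3 = 100; r_3 = 16; x0_4 = 36; y0_4 = 36; x1_5 = 352; y1_5 = 248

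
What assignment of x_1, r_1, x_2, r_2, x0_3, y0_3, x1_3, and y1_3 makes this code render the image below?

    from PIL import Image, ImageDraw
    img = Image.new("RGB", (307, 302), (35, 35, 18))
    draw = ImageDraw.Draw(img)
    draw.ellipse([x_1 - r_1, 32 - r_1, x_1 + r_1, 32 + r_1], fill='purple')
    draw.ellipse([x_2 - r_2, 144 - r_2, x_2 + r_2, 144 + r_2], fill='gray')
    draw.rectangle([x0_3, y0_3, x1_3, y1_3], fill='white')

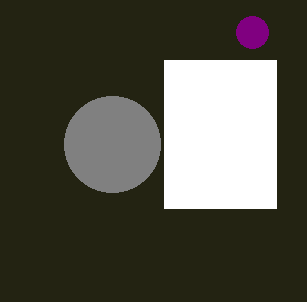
x_1 = 252, r_1 = 16, x_2 = 112, r_2 = 48, x0_3 = 164, y0_3 = 60, x1_3 = 276, y1_3 = 208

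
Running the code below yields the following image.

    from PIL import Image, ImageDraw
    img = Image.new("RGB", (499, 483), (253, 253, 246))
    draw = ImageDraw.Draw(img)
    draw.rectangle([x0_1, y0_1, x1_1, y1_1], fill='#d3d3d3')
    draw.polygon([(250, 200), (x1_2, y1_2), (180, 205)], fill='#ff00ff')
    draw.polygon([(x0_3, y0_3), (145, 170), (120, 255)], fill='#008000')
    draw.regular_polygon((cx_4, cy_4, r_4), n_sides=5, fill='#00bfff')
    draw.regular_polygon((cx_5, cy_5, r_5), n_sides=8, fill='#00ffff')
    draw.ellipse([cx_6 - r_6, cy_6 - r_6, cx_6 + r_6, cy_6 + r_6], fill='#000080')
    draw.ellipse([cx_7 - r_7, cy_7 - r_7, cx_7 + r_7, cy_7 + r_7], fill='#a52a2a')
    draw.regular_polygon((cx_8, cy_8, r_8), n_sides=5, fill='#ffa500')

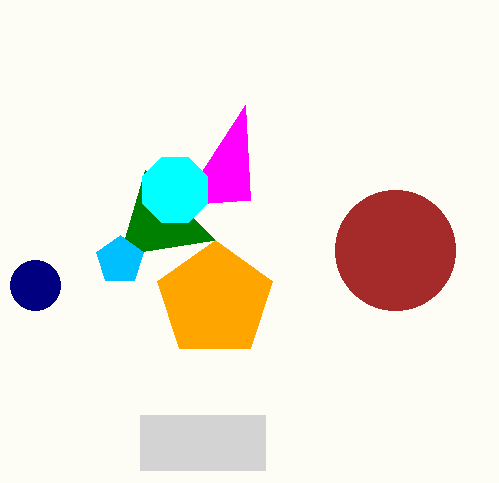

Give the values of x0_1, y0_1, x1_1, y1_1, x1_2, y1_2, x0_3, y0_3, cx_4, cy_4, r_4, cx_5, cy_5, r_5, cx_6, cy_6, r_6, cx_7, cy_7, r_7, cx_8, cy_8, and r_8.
x0_1 = 140, y0_1 = 415, x1_1 = 265, y1_1 = 470, x1_2 = 245, y1_2 = 105, x0_3 = 215, y0_3 = 240, cx_4 = 120, cy_4 = 260, r_4 = 25, cx_5 = 175, cy_5 = 190, r_5 = 35, cx_6 = 35, cy_6 = 285, r_6 = 25, cx_7 = 395, cy_7 = 250, r_7 = 60, cx_8 = 215, cy_8 = 300, r_8 = 60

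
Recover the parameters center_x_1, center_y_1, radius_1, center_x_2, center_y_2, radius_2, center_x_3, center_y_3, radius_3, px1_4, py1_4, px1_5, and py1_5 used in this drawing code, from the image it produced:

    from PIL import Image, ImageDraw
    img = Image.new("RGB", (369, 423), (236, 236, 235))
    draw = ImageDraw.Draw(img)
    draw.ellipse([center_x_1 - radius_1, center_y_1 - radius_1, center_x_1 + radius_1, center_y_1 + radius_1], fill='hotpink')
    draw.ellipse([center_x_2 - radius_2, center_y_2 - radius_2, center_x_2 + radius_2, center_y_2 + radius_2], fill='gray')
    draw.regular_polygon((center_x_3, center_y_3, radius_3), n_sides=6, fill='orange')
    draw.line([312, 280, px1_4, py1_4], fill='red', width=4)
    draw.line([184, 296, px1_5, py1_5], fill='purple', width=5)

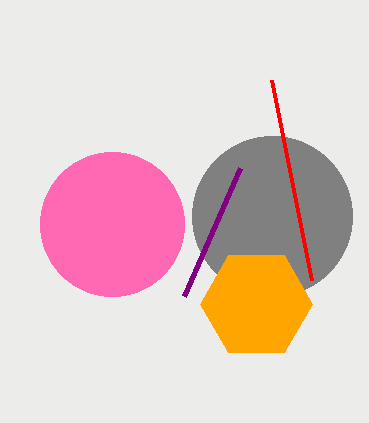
center_x_1 = 112; center_y_1 = 224; radius_1 = 72; center_x_2 = 272; center_y_2 = 216; radius_2 = 80; center_x_3 = 256; center_y_3 = 304; radius_3 = 56; px1_4 = 272; py1_4 = 80; px1_5 = 240; py1_5 = 168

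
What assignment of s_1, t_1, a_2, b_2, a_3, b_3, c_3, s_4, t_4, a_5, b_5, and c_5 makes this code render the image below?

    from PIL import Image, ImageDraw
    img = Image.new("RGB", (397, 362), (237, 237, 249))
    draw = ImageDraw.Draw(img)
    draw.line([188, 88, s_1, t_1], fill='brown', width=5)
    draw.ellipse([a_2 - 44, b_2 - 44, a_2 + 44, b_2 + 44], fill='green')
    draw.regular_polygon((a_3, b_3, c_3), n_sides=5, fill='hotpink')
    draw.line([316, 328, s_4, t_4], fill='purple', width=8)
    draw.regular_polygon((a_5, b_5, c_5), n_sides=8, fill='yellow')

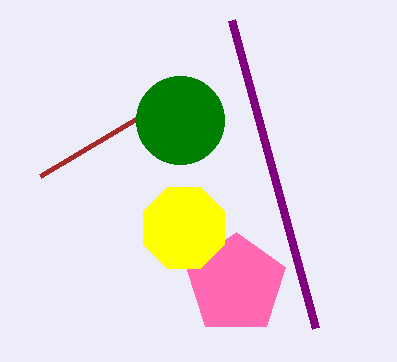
s_1 = 40
t_1 = 176
a_2 = 180
b_2 = 120
a_3 = 236
b_3 = 284
c_3 = 52
s_4 = 232
t_4 = 20
a_5 = 184
b_5 = 228
c_5 = 44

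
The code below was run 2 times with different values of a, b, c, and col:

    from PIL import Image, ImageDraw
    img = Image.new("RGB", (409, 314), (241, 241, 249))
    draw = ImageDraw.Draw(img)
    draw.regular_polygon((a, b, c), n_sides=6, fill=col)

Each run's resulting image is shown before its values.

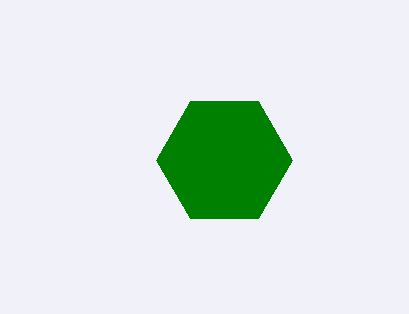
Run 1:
a = 224, b = 160, c = 68, col = 'green'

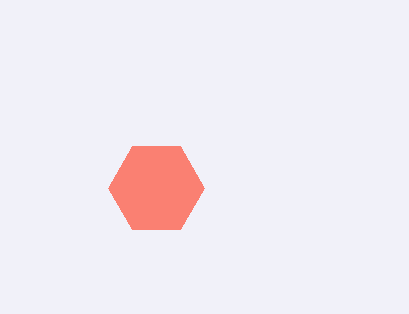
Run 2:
a = 156; b = 188; c = 48; col = 'salmon'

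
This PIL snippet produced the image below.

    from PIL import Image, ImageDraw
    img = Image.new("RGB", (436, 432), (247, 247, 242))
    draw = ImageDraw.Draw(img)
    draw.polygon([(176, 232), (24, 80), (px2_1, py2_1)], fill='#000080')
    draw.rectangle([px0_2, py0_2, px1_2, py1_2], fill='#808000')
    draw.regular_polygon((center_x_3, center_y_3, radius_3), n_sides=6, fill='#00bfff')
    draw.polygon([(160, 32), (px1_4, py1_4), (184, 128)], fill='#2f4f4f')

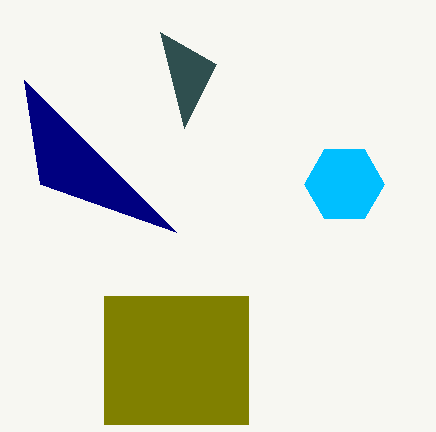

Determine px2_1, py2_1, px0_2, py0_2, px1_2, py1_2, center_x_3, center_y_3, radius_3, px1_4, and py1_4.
px2_1 = 40; py2_1 = 184; px0_2 = 104; py0_2 = 296; px1_2 = 248; py1_2 = 424; center_x_3 = 344; center_y_3 = 184; radius_3 = 40; px1_4 = 216; py1_4 = 64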